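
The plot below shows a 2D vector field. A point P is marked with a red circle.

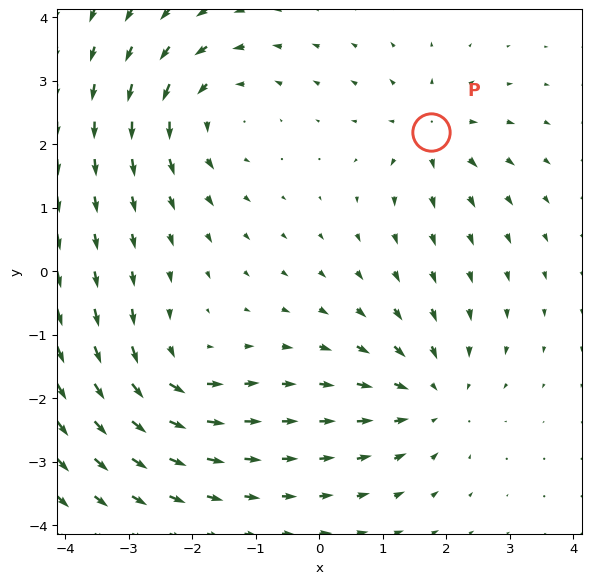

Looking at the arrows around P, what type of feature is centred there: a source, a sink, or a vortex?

source

At P (1.8, 2.2) the arrows spread outward. Divergence about +4, curl ≈0 — positive divergence with near-zero curl is a source.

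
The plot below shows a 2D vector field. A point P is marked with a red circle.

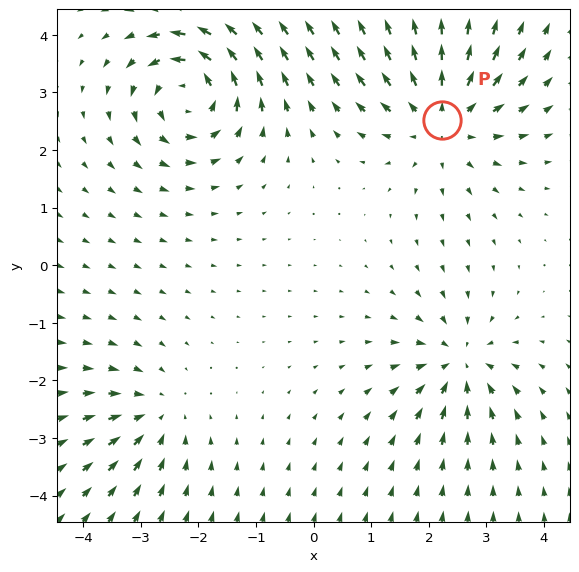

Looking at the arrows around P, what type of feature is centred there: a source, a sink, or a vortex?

At P (2.2, 2.5) the arrows spread outward. Divergence about +5, curl ≈0 — positive divergence with near-zero curl is a source.

source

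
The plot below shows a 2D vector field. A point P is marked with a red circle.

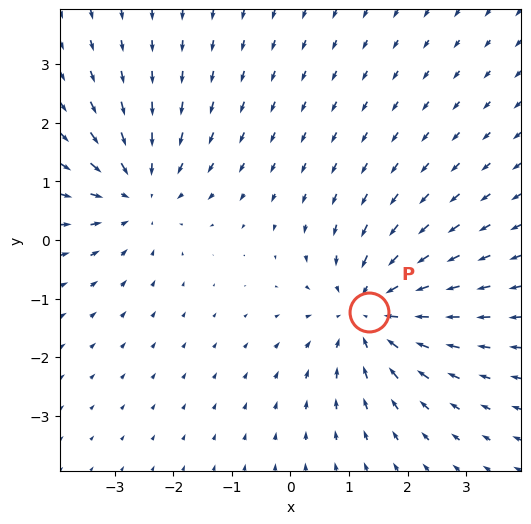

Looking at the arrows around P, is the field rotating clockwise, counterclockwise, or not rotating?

not rotating

Near P at (1.3, -1.2) the arrows show no circulation. The curl there is ≈0.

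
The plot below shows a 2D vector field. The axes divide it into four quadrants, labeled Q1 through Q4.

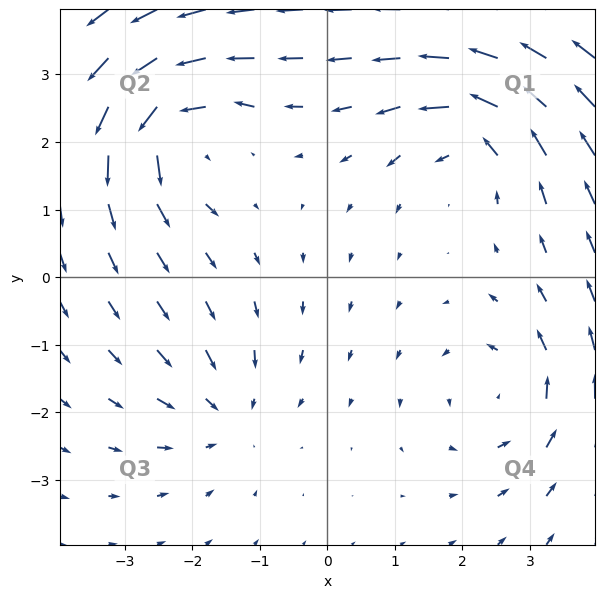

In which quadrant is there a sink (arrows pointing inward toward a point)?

The sink sits at approximately (-1.5, -2.0), which lies in quadrant Q3. The divergence there is about -3, negative as expected for a sink.

Q3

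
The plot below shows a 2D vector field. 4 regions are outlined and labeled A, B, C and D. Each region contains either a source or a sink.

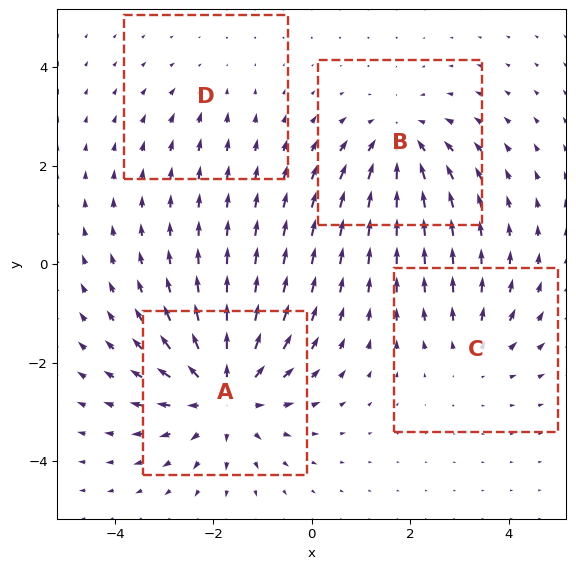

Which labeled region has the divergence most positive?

Divergence at each region's feature centre — A: about +6, B: about -5, C: about +3, D: about -2. Region A is most positive.

A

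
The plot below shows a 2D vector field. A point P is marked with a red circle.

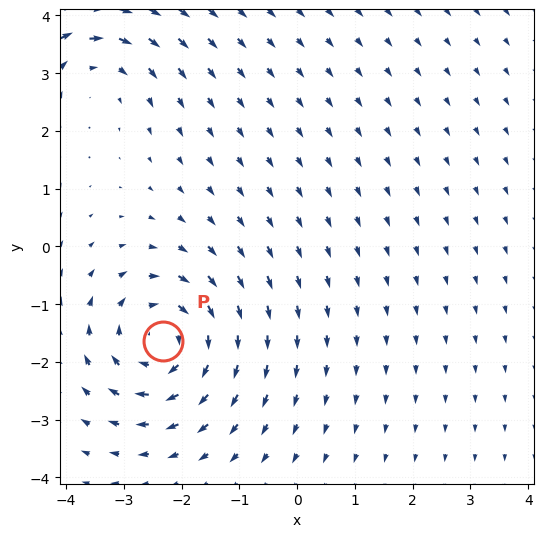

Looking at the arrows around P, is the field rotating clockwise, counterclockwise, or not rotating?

clockwise

Near P at (-2.3, -1.6) the arrows circulate clockwise. The curl (z-component) there is about -5; negative curl means clockwise rotation.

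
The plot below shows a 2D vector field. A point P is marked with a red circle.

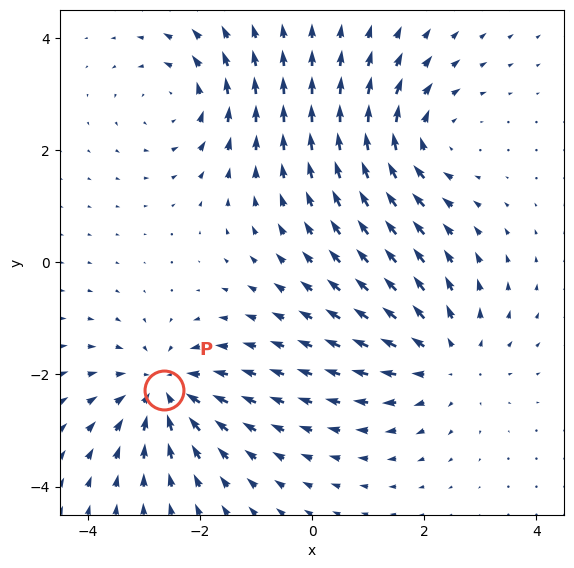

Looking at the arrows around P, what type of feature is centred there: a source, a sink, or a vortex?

At P (-2.6, -2.3) the arrows converge inward. Divergence about -4, curl ≈0 — negative divergence with near-zero curl is a sink.

sink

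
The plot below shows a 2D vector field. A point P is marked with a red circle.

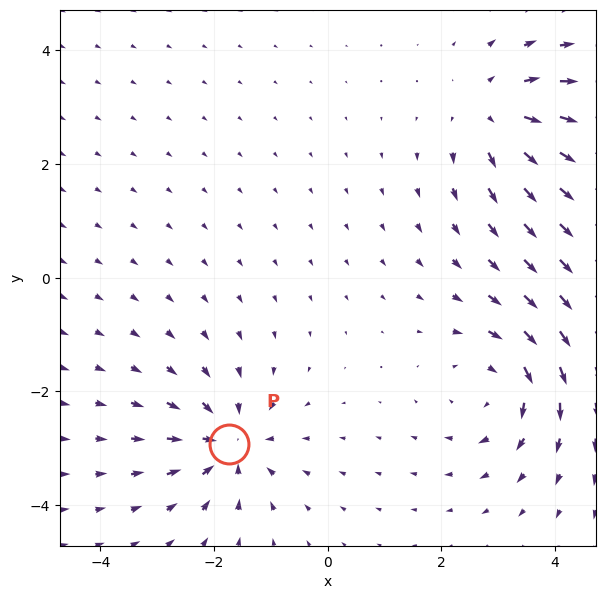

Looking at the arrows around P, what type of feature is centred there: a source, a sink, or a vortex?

sink

At P (-1.7, -2.9) the arrows converge inward. Divergence about -5, curl ≈0 — negative divergence with near-zero curl is a sink.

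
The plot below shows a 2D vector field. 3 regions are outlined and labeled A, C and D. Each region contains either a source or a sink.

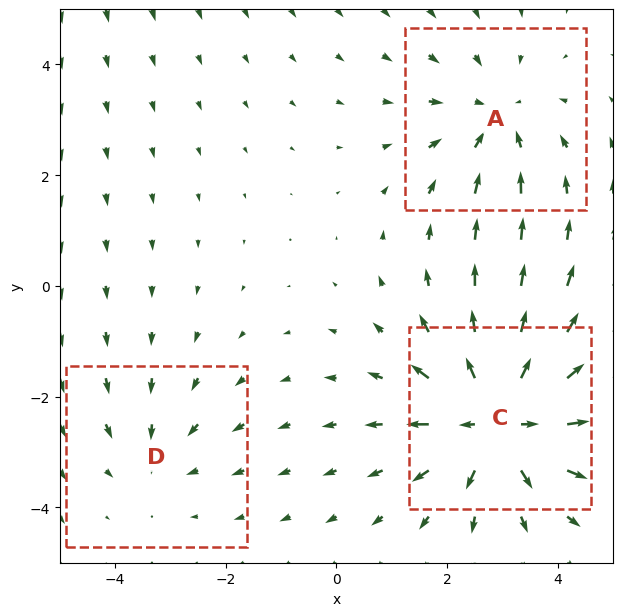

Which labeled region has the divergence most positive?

Divergence at each region's feature centre — A: about -3, C: about +4, D: about -2. Region C is most positive.

C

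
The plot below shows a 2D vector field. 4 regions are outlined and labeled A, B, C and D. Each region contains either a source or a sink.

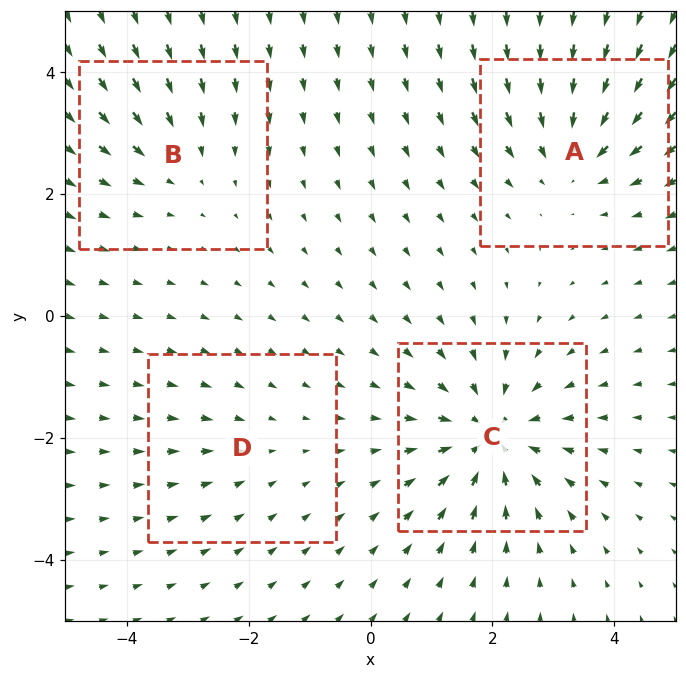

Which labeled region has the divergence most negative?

Divergence at each region's feature centre — A: about -5, B: about -3, C: about -6, D: about -2. Region C is most negative.

C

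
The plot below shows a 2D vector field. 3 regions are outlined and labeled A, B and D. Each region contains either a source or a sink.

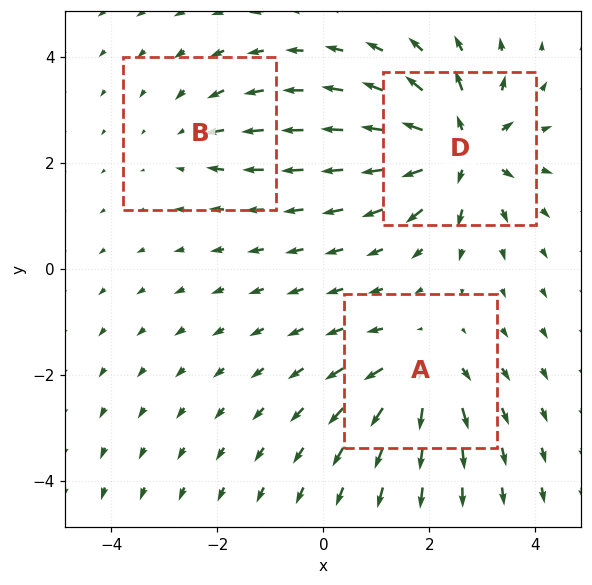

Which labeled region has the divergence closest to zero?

Divergence at each region's feature centre — A: about +4, B: about -2, D: about +6. Region B is closest to zero.

B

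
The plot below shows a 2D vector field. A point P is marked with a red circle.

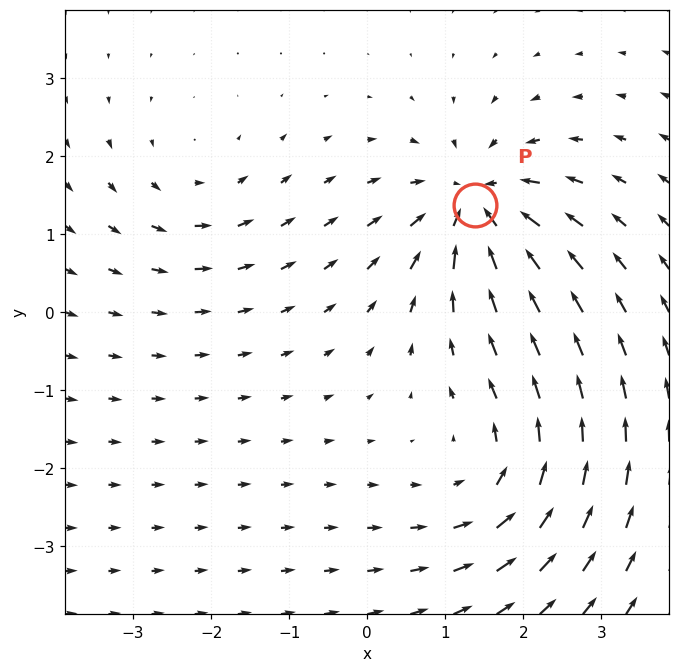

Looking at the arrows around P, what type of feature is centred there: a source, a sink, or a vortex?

At P (1.4, 1.4) the arrows converge inward. Divergence about -6, curl ≈0 — negative divergence with near-zero curl is a sink.

sink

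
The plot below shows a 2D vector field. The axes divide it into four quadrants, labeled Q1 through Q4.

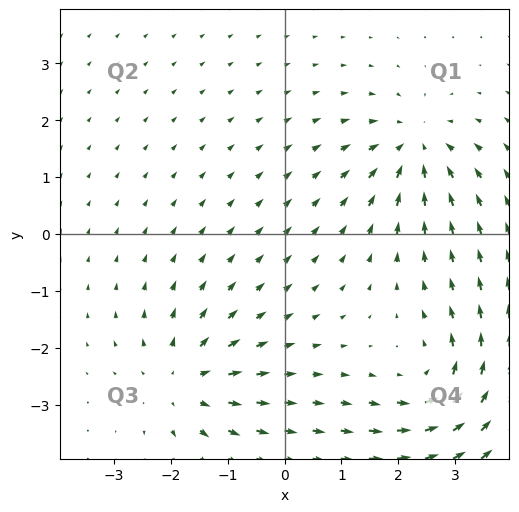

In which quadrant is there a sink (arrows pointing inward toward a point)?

Q1

The sink sits at approximately (2.3, 1.5), which lies in quadrant Q1. The divergence there is about -5, negative as expected for a sink.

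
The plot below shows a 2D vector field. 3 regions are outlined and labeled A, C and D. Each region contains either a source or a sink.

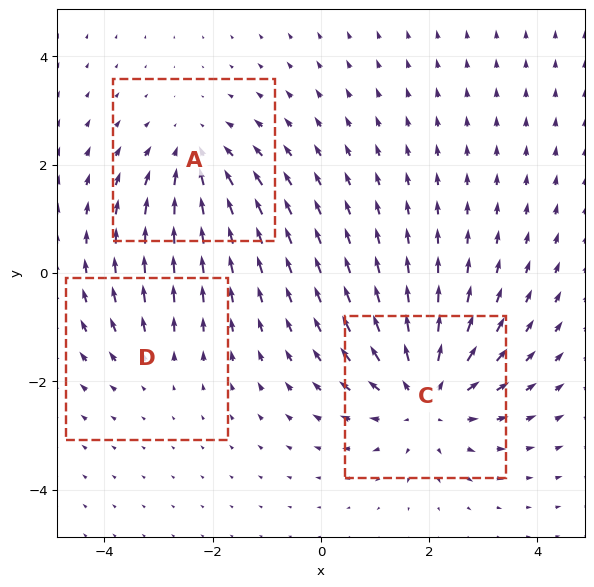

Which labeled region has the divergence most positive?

Divergence at each region's feature centre — A: about -3, C: about +4, D: about +2. Region C is most positive.

C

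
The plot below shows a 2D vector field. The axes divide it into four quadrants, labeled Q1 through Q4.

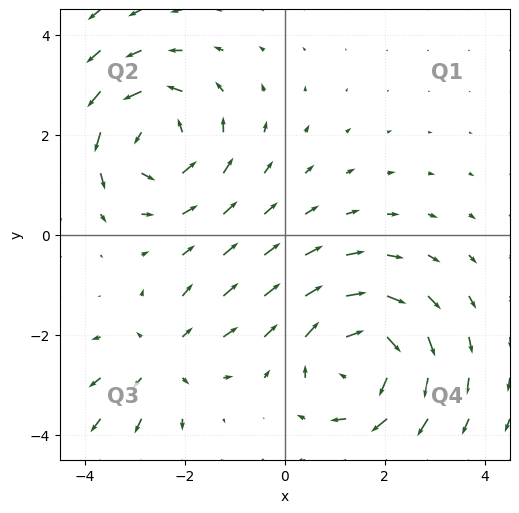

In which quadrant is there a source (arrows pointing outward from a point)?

Q3

The source sits at approximately (-2.4, -2.5), which lies in quadrant Q3. The divergence there is about +3, positive as expected for a source.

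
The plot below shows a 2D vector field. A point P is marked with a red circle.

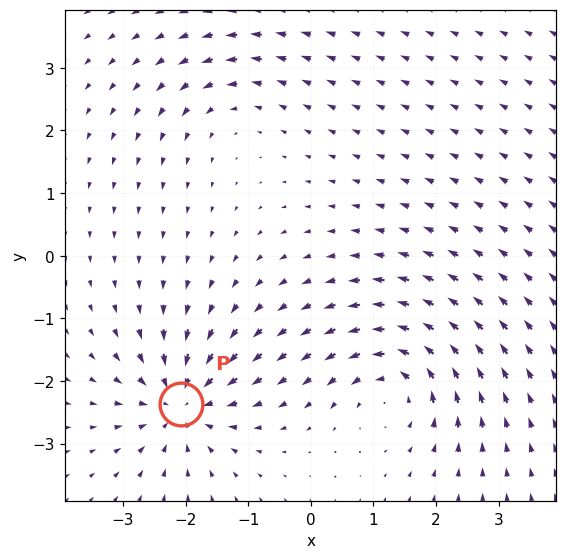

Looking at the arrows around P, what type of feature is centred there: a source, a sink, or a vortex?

At P (-2.1, -2.4) the arrows converge inward. Divergence about -7, curl ≈0 — negative divergence with near-zero curl is a sink.

sink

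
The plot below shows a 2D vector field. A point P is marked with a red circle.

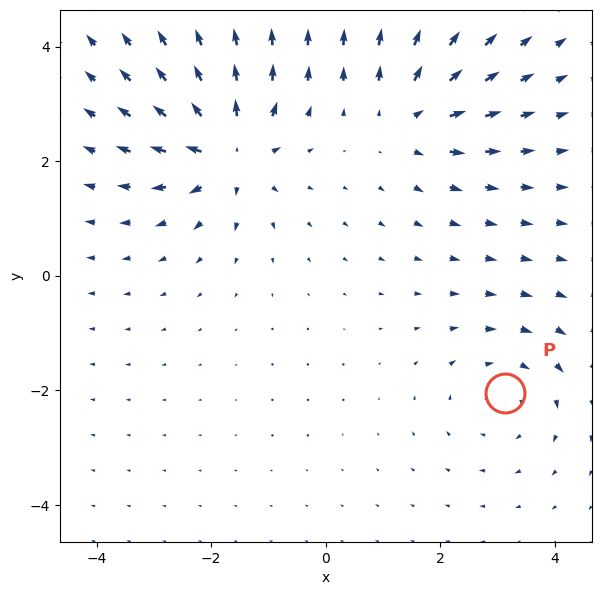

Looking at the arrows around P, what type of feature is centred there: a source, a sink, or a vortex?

vortex

At P (3.1, -2.0) the arrows circulate clockwise. Divergence ≈0, curl about -3 — near-zero divergence with nonzero curl is a vortex.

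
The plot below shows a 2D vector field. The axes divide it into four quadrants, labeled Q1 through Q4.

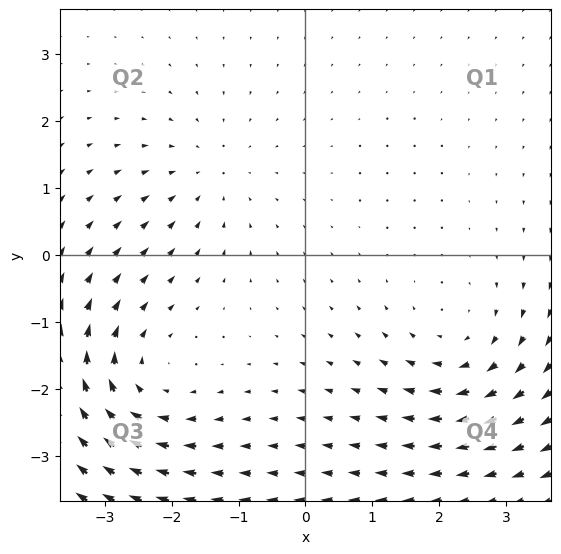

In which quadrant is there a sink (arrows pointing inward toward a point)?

The sink sits at approximately (-1.5, 1.2), which lies in quadrant Q2. The divergence there is about -3, negative as expected for a sink.

Q2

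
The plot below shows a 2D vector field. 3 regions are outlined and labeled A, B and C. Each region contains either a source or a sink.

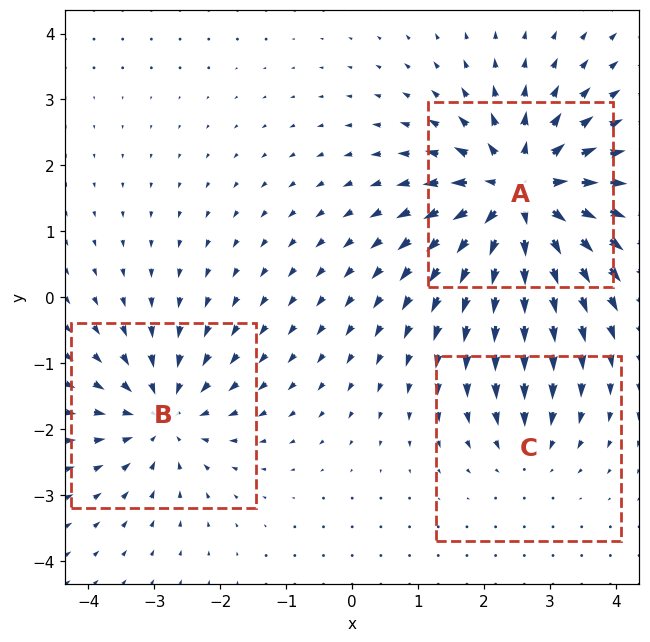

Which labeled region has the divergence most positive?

A

Divergence at each region's feature centre — A: about +6, B: about -3, C: about -2. Region A is most positive.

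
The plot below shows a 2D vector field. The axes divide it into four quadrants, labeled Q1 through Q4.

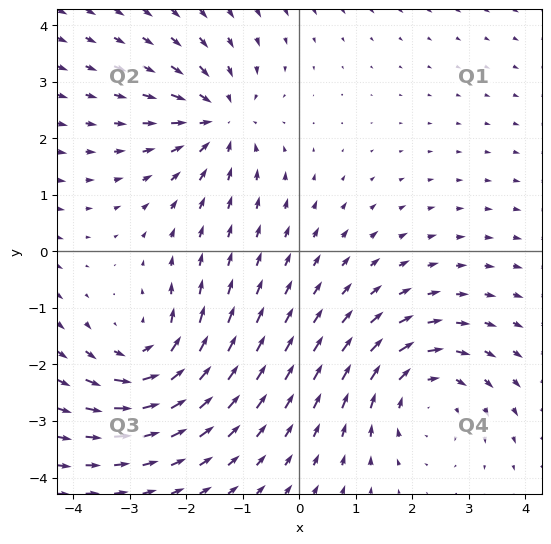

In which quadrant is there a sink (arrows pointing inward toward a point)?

Q2

The sink sits at approximately (-1.4, 2.3), which lies in quadrant Q2. The divergence there is about -4, negative as expected for a sink.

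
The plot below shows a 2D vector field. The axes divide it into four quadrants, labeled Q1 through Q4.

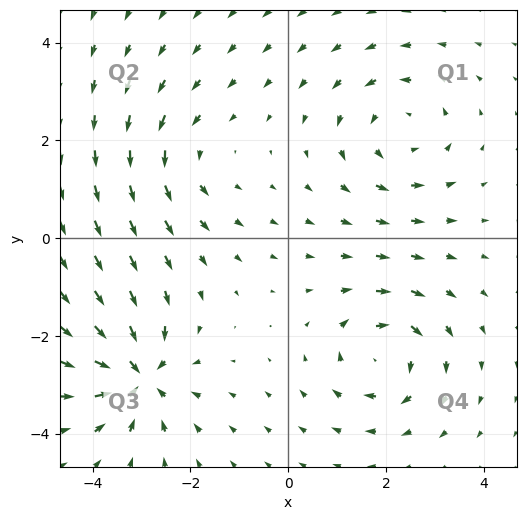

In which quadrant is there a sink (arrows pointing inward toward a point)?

The sink sits at approximately (-3.1, -2.8), which lies in quadrant Q3. The divergence there is about -6, negative as expected for a sink.

Q3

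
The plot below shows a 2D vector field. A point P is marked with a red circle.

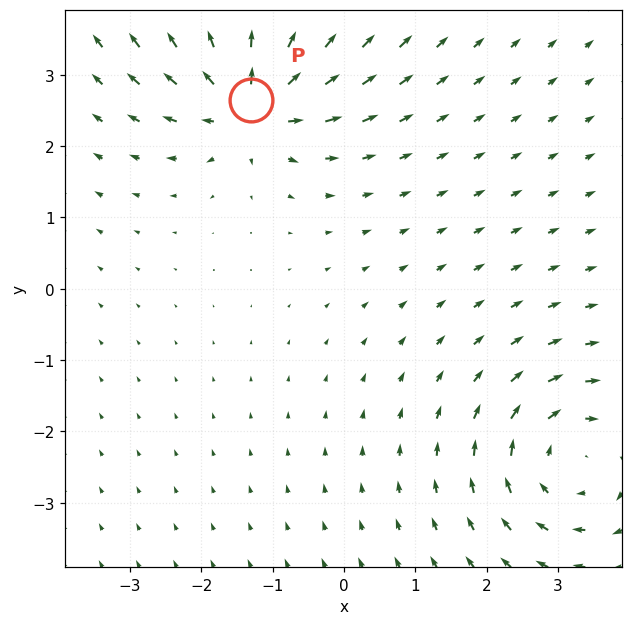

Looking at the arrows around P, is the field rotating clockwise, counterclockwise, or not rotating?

not rotating

Near P at (-1.3, 2.6) the arrows show no circulation. The curl there is ≈0.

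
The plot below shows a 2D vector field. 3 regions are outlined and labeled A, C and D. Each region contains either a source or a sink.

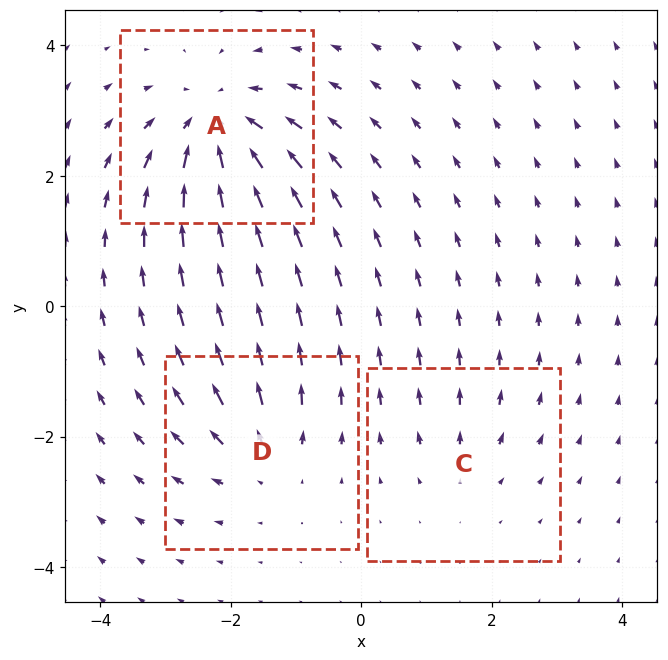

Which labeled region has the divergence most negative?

Divergence at each region's feature centre — A: about -5, C: about +2, D: about +3. Region A is most negative.

A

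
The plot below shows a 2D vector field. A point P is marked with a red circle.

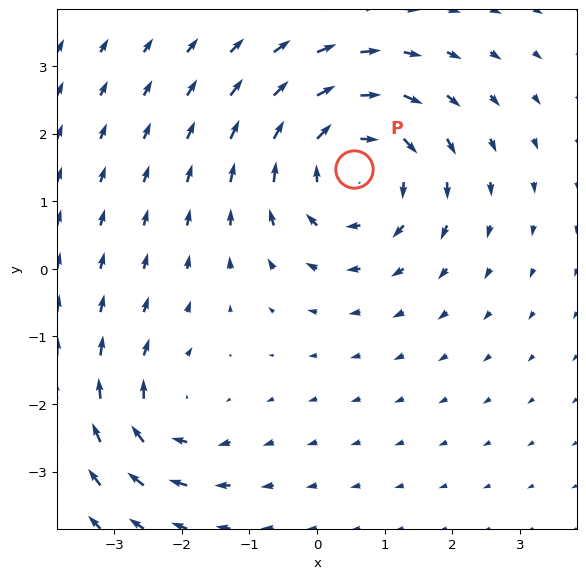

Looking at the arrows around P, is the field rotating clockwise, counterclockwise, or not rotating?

clockwise

Near P at (0.5, 1.5) the arrows circulate clockwise. The curl (z-component) there is about -4; negative curl means clockwise rotation.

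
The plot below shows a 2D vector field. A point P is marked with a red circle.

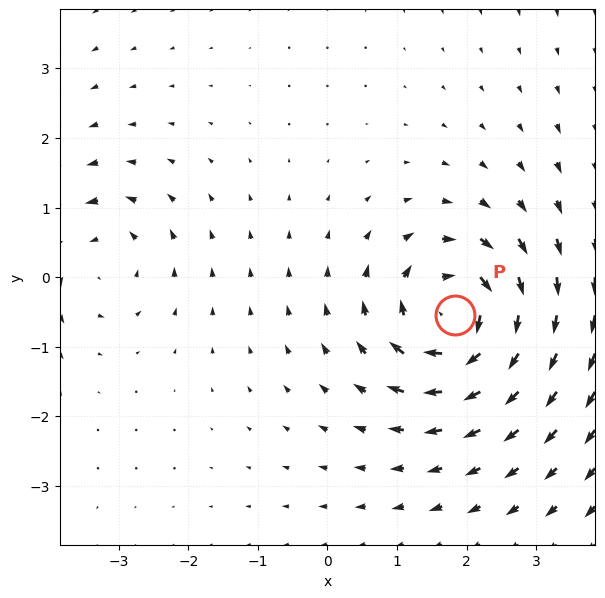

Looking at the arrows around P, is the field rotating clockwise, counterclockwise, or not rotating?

clockwise

Near P at (1.8, -0.5) the arrows circulate clockwise. The curl (z-component) there is about -6; negative curl means clockwise rotation.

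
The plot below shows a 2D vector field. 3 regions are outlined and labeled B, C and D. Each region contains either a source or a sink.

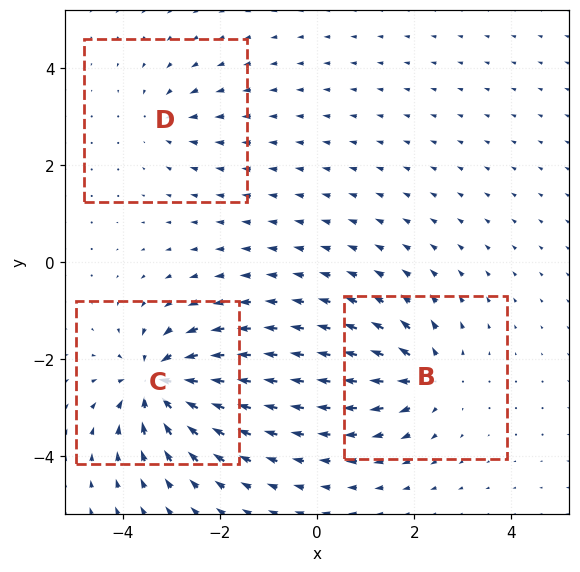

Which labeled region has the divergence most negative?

C

Divergence at each region's feature centre — B: about +4, C: about -6, D: about -3. Region C is most negative.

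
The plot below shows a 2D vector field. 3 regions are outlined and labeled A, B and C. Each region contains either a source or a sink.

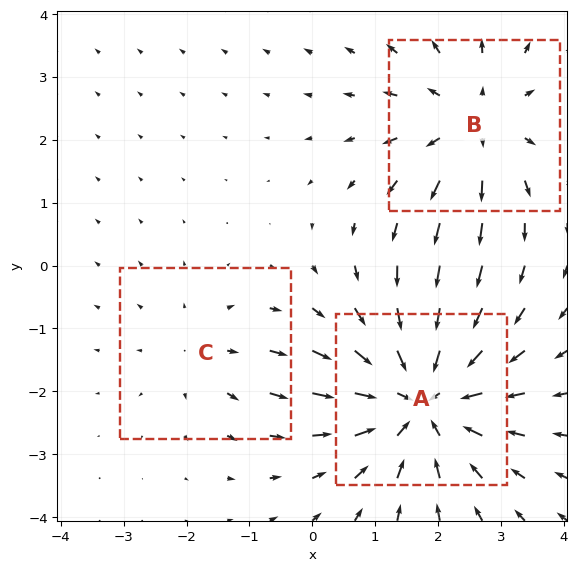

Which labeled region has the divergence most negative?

A

Divergence at each region's feature centre — A: about -4, B: about +3, C: about +2. Region A is most negative.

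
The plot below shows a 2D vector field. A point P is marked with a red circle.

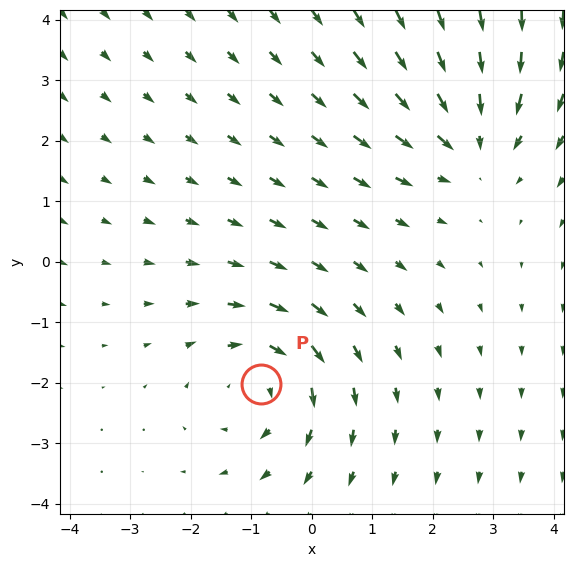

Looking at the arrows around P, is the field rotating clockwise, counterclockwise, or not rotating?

clockwise

Near P at (-0.8, -2.0) the arrows circulate clockwise. The curl (z-component) there is about -3; negative curl means clockwise rotation.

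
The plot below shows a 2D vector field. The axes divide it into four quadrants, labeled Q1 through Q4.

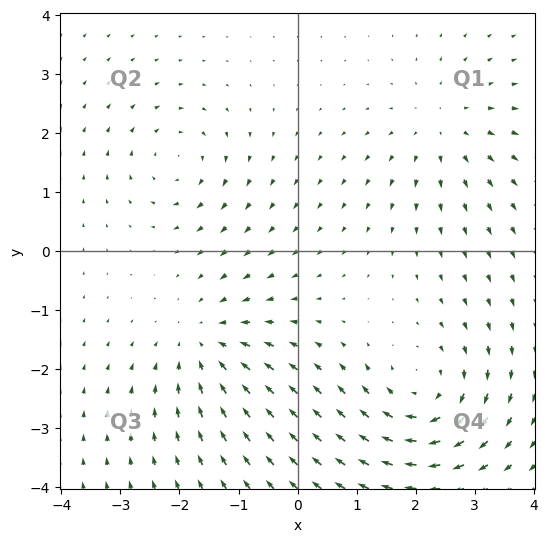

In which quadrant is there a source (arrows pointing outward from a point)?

Q1

The source sits at approximately (2.5, 2.1), which lies in quadrant Q1. The divergence there is about +3, positive as expected for a source.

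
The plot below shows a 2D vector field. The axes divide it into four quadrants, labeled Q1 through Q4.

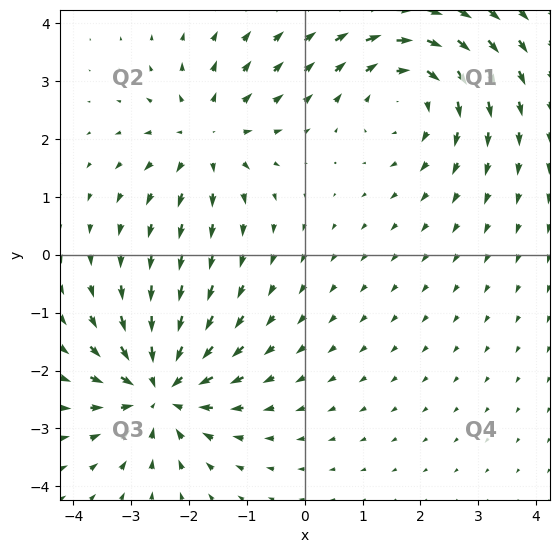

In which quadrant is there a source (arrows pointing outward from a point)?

The source sits at approximately (-1.7, 2.0), which lies in quadrant Q2. The divergence there is about +4, positive as expected for a source.

Q2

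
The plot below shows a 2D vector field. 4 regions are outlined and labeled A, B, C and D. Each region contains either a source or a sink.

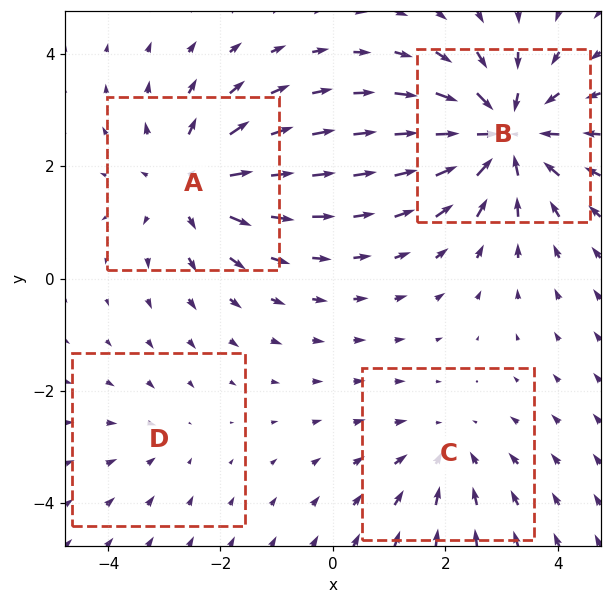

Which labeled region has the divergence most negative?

Divergence at each region's feature centre — A: about +5, B: about -6, C: about -3, D: about -2. Region B is most negative.

B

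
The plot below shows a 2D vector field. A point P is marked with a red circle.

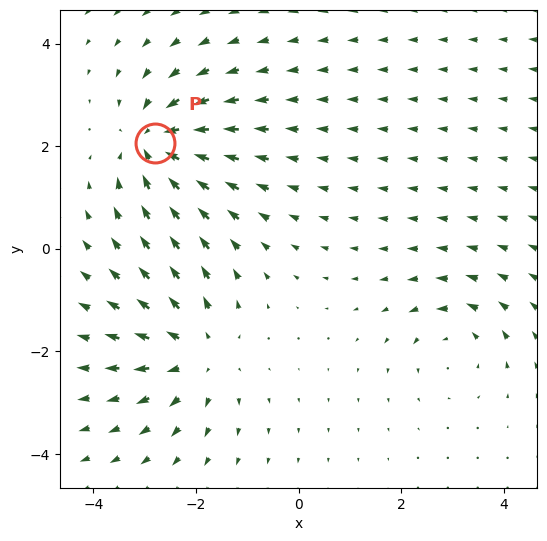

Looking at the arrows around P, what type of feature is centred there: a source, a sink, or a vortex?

sink

At P (-2.8, 2.1) the arrows converge inward. Divergence about -5, curl ≈0 — negative divergence with near-zero curl is a sink.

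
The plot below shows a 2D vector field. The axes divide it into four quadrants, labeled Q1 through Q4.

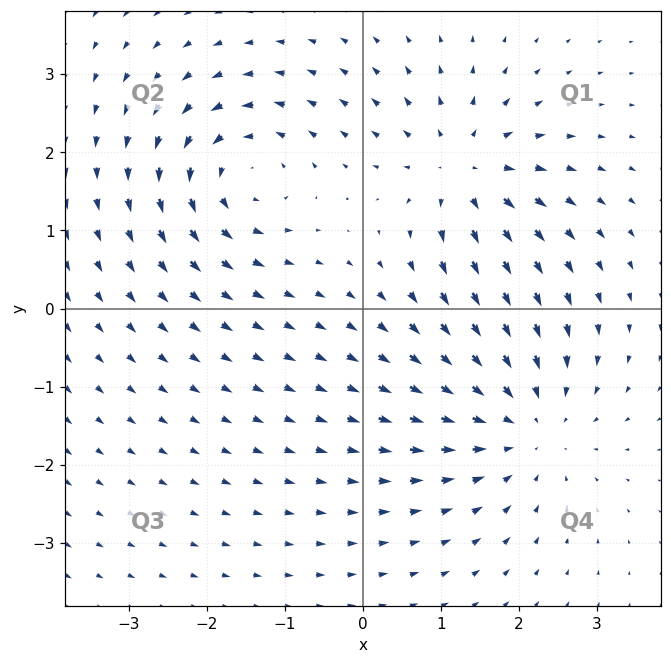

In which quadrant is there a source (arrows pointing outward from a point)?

Q1

The source sits at approximately (1.3, 1.8), which lies in quadrant Q1. The divergence there is about +5, positive as expected for a source.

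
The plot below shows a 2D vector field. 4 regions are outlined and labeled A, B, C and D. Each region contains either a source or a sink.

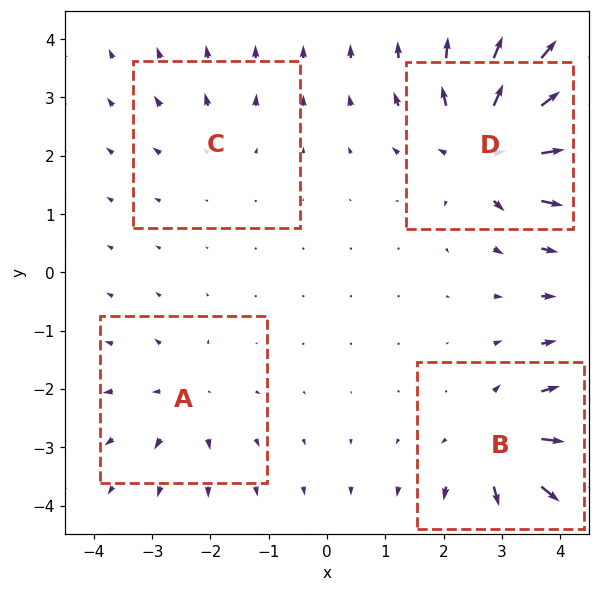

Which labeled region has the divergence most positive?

D

Divergence at each region's feature centre — A: about +4, B: about +6, C: about +2, D: about +8. Region D is most positive.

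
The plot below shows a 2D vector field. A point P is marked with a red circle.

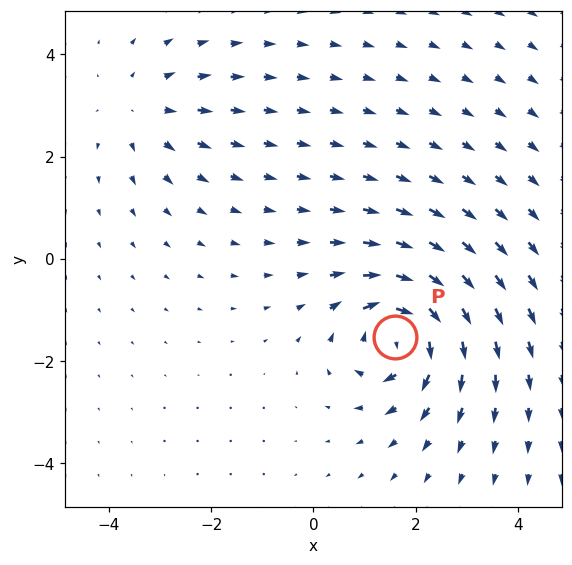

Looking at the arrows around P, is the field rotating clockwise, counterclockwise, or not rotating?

Near P at (1.6, -1.5) the arrows circulate clockwise. The curl (z-component) there is about -7; negative curl means clockwise rotation.

clockwise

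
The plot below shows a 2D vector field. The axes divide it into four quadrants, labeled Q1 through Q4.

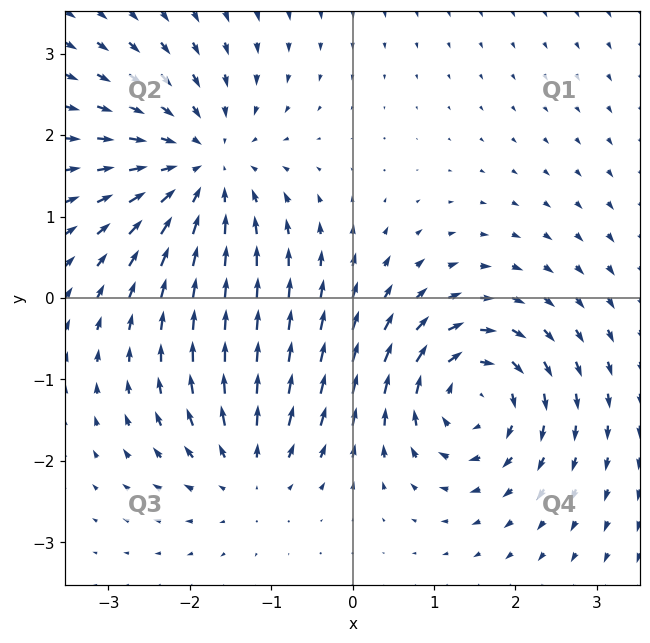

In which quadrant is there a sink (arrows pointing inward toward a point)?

Q2

The sink sits at approximately (-1.8, 1.6), which lies in quadrant Q2. The divergence there is about -4, negative as expected for a sink.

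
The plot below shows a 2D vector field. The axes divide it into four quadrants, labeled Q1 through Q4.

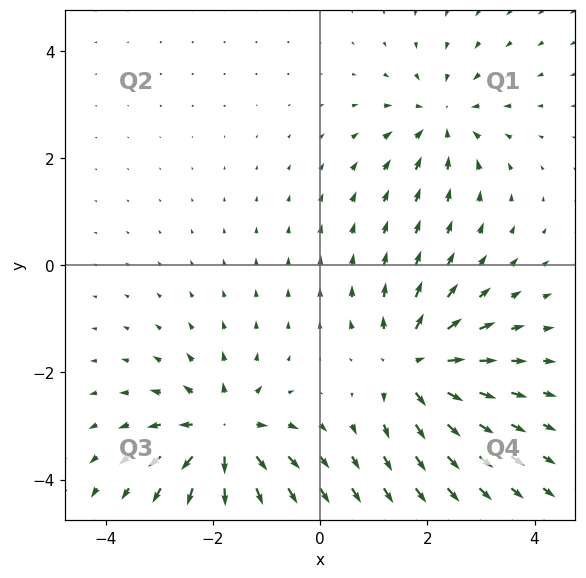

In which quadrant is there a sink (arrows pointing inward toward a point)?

Q1

The sink sits at approximately (2.3, 2.7), which lies in quadrant Q1. The divergence there is about -4, negative as expected for a sink.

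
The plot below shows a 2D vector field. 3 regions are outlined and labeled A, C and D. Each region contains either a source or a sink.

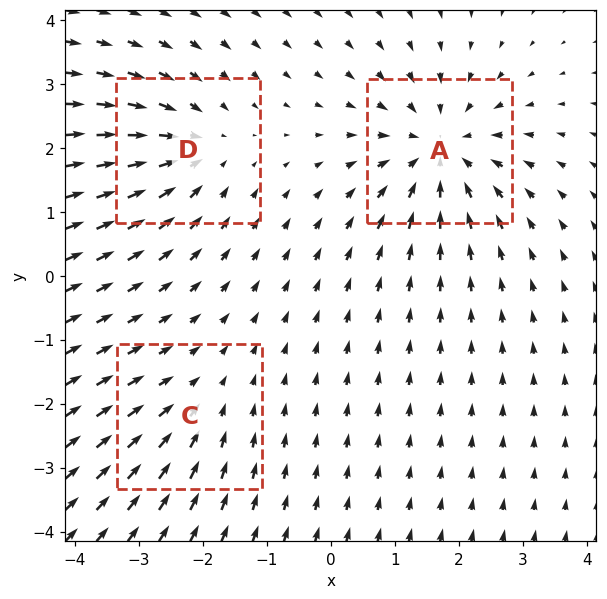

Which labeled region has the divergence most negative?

Divergence at each region's feature centre — A: about -4, C: about -2, D: about -3. Region A is most negative.

A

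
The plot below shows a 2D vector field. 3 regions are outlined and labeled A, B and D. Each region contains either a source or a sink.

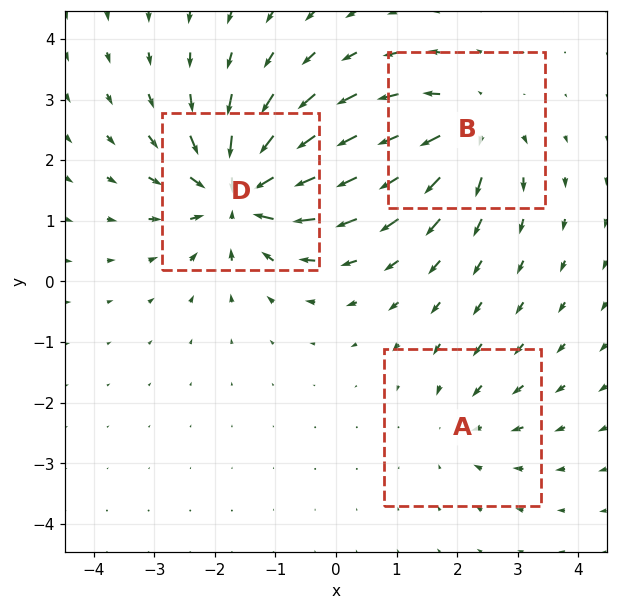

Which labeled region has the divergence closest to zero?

A

Divergence at each region's feature centre — A: about -2, B: about +4, D: about -6. Region A is closest to zero.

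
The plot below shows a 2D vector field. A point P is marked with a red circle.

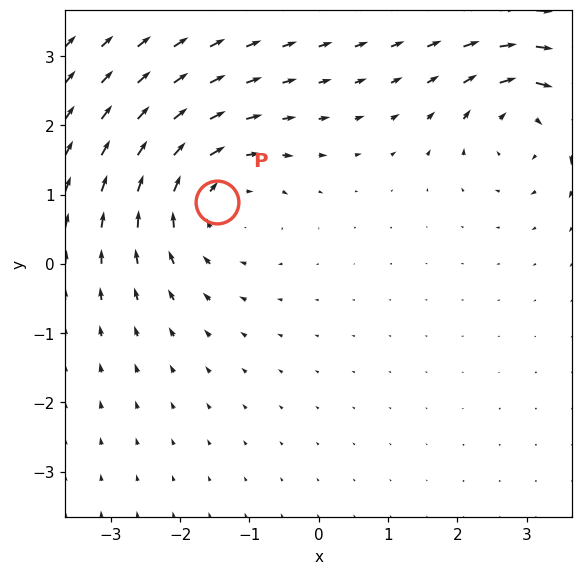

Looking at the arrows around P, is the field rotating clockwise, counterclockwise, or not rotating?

clockwise

Near P at (-1.5, 0.9) the arrows circulate clockwise. The curl (z-component) there is about -4; negative curl means clockwise rotation.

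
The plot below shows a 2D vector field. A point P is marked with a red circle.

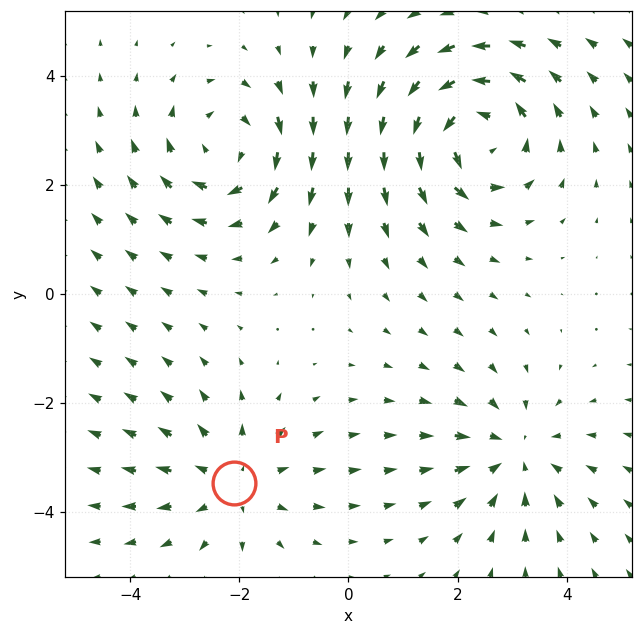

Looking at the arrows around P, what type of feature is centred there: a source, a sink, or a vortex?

At P (-2.1, -3.5) the arrows spread outward. Divergence about +2, curl ≈0 — positive divergence with near-zero curl is a source.

source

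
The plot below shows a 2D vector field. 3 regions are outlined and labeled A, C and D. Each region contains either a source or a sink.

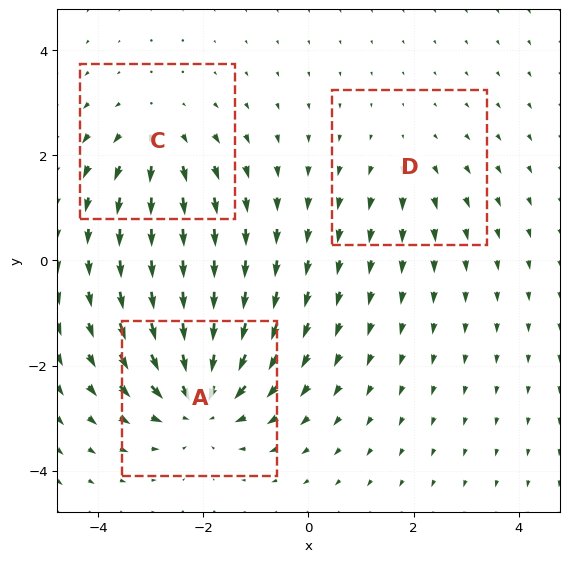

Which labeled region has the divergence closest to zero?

Divergence at each region's feature centre — A: about -5, C: about +3, D: about +2. Region D is closest to zero.

D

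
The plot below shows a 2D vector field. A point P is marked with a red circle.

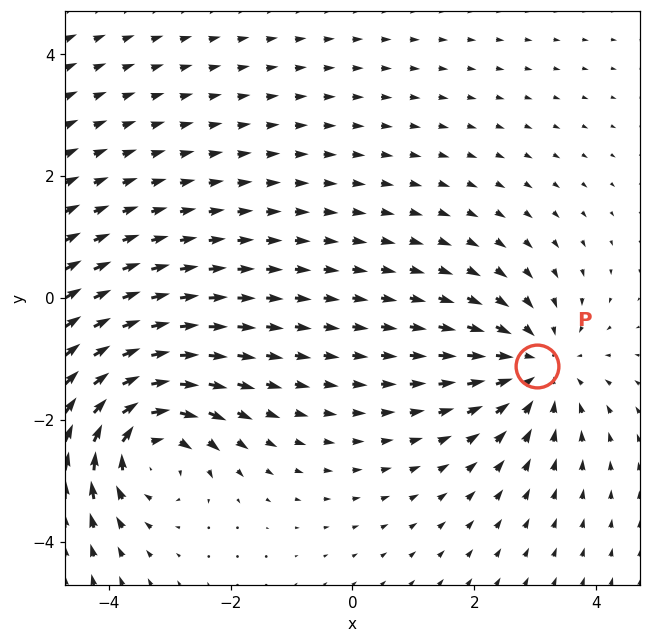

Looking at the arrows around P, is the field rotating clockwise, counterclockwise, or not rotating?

Near P at (3.0, -1.1) the arrows show no circulation. The curl there is ≈0.

not rotating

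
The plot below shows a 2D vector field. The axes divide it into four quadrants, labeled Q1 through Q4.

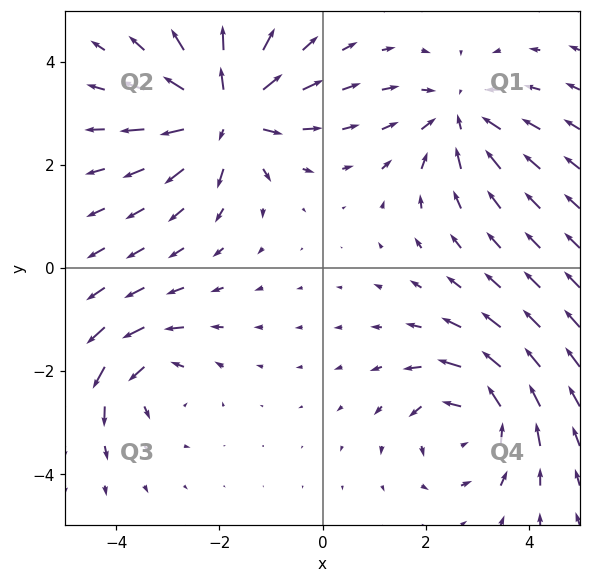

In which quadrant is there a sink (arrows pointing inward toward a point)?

Q1

The sink sits at approximately (2.6, 2.9), which lies in quadrant Q1. The divergence there is about -3, negative as expected for a sink.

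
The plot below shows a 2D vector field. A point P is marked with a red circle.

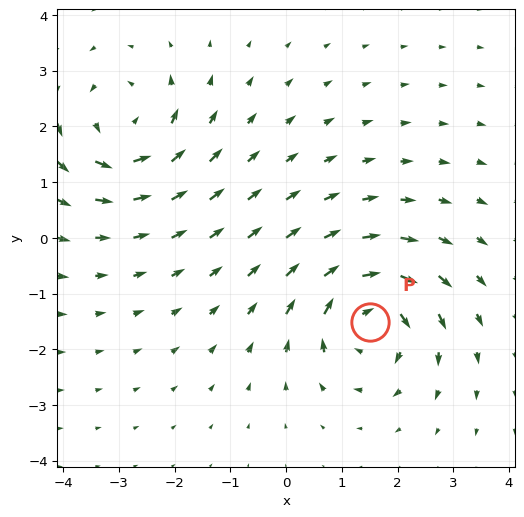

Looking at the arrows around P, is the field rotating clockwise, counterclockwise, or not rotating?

Near P at (1.5, -1.5) the arrows circulate clockwise. The curl (z-component) there is about -6; negative curl means clockwise rotation.

clockwise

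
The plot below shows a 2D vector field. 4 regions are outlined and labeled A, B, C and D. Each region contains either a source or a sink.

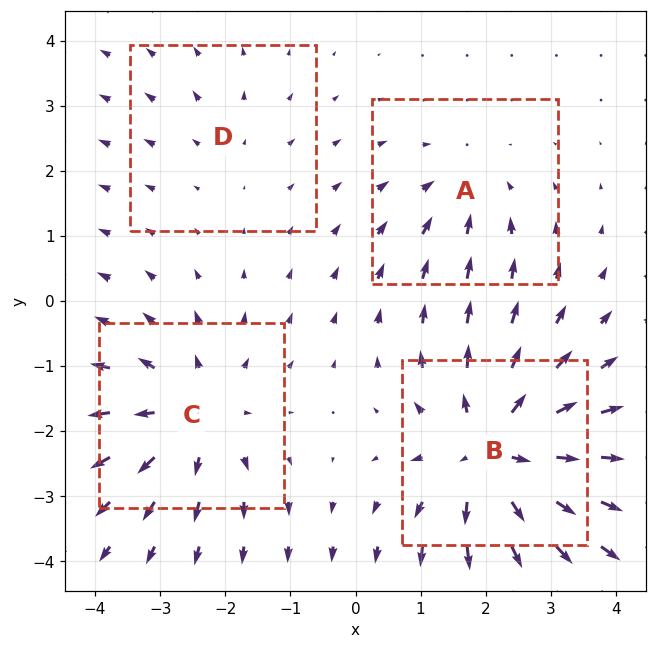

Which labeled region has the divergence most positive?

B

Divergence at each region's feature centre — A: about -3, B: about +7, C: about +5, D: about +2. Region B is most positive.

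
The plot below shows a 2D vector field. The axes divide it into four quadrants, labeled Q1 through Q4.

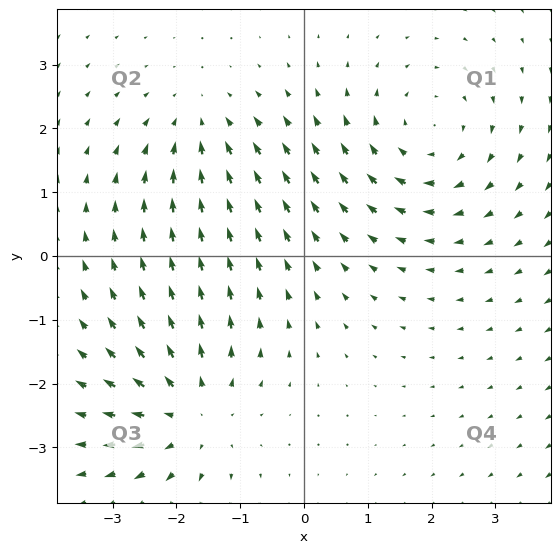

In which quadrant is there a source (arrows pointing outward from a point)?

The source sits at approximately (-1.8, -2.5), which lies in quadrant Q3. The divergence there is about +4, positive as expected for a source.

Q3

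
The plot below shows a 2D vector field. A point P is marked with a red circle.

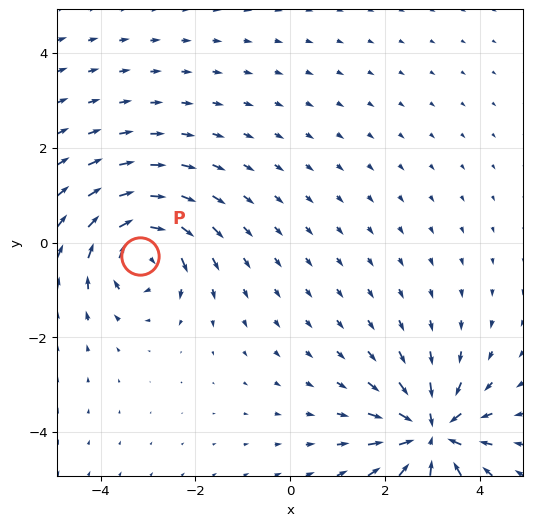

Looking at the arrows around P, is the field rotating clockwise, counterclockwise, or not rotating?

clockwise

Near P at (-3.2, -0.3) the arrows circulate clockwise. The curl (z-component) there is about -6; negative curl means clockwise rotation.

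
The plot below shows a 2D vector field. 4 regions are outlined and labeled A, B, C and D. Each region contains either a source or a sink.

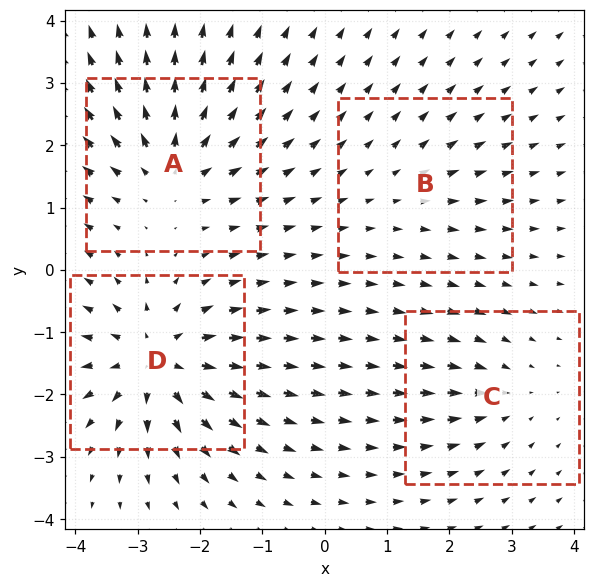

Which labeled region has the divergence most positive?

Divergence at each region's feature centre — A: about +6, B: about +2, C: about -3, D: about +7. Region D is most positive.

D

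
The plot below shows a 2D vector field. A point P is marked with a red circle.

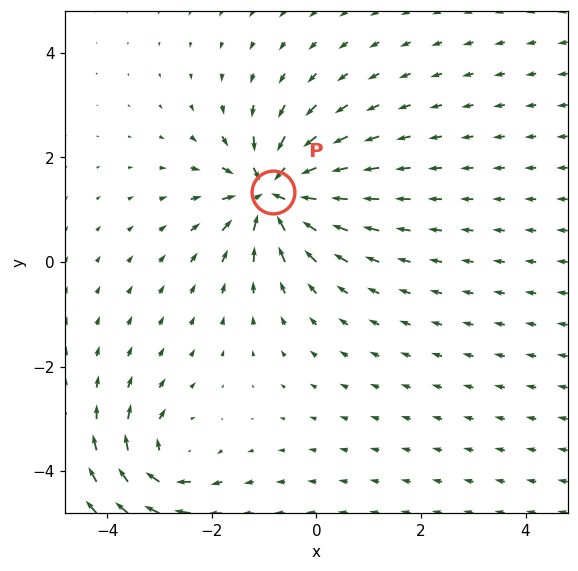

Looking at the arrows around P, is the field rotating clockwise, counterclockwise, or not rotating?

Near P at (-0.8, 1.3) the arrows show no circulation. The curl there is ≈0.

not rotating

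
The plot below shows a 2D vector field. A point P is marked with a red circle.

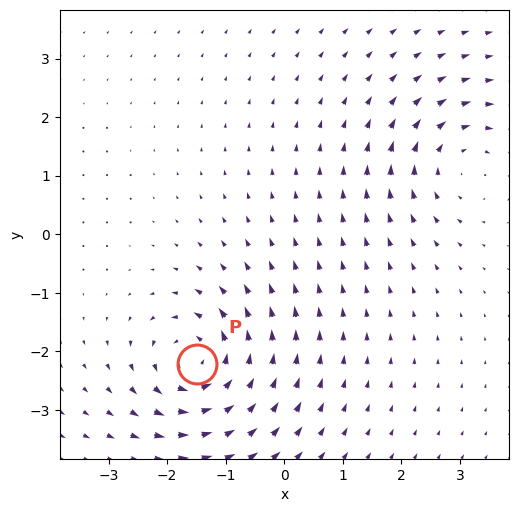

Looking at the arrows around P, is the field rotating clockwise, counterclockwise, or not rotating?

Near P at (-1.5, -2.2) the arrows circulate counterclockwise. The curl (z-component) there is about +7; positive curl means counterclockwise rotation.

counterclockwise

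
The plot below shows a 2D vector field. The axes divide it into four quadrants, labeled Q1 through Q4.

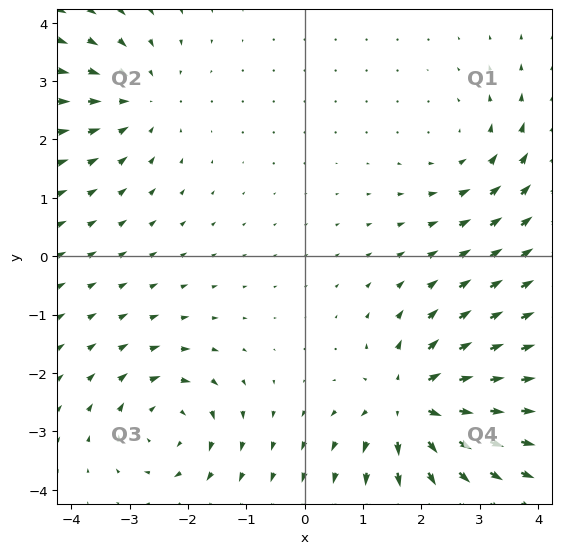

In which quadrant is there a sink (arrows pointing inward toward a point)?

The sink sits at approximately (-2.8, 2.7), which lies in quadrant Q2. The divergence there is about -3, negative as expected for a sink.

Q2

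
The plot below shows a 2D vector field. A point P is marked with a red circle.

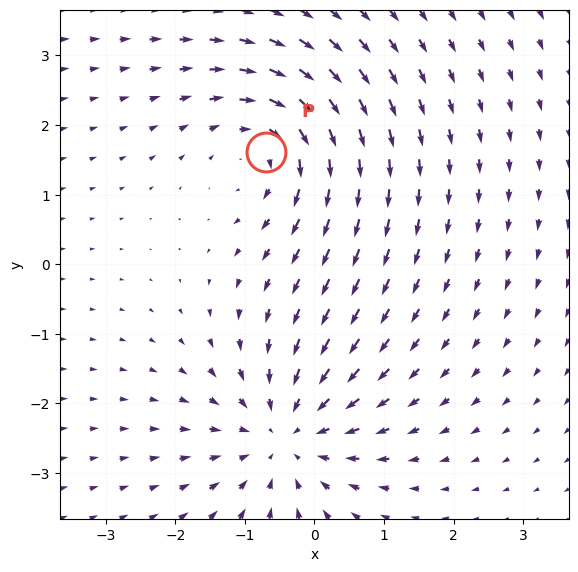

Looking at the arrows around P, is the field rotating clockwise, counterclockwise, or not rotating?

Near P at (-0.7, 1.6) the arrows circulate clockwise. The curl (z-component) there is about -4; negative curl means clockwise rotation.

clockwise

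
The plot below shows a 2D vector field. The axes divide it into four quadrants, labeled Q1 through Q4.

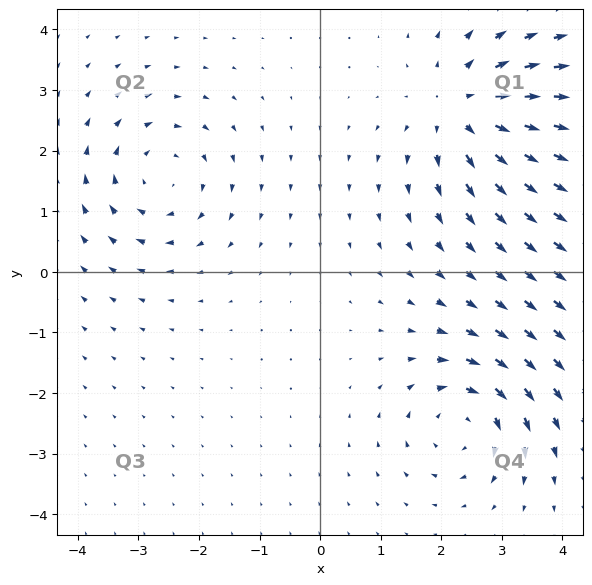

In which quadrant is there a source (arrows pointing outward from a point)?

The source sits at approximately (2.4, 2.7), which lies in quadrant Q1. The divergence there is about +3, positive as expected for a source.

Q1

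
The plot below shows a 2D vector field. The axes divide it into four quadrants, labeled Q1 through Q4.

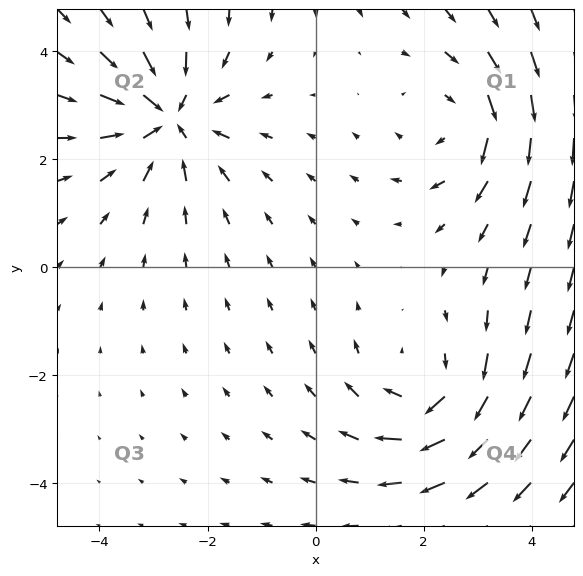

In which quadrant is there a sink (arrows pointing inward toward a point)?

Q2

The sink sits at approximately (-2.7, 2.8), which lies in quadrant Q2. The divergence there is about -5, negative as expected for a sink.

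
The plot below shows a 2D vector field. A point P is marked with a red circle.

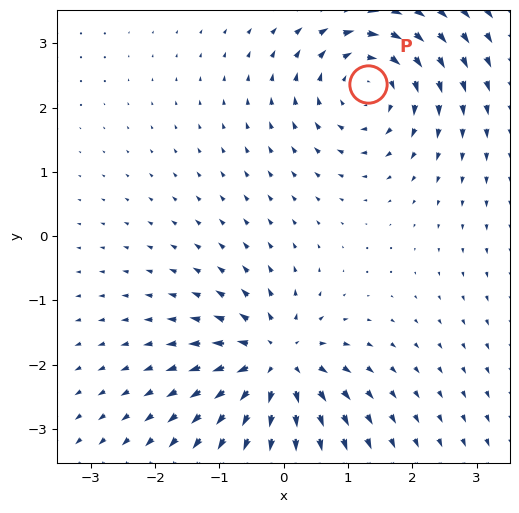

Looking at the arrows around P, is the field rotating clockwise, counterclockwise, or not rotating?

Near P at (1.3, 2.4) the arrows circulate clockwise. The curl (z-component) there is about -3; negative curl means clockwise rotation.

clockwise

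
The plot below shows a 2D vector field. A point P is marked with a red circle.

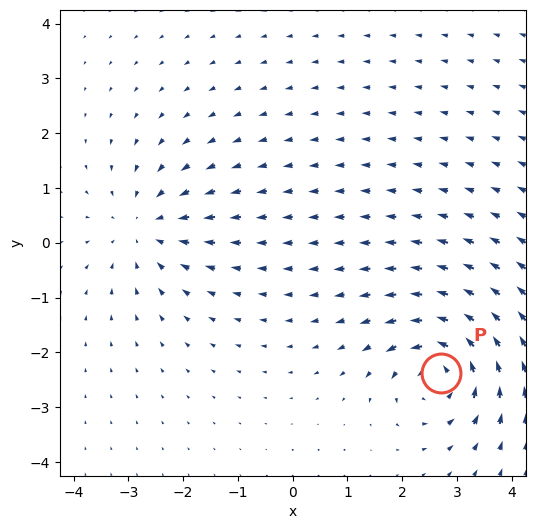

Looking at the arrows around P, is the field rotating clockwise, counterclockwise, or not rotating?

Near P at (2.7, -2.4) the arrows circulate counterclockwise. The curl (z-component) there is about +4; positive curl means counterclockwise rotation.

counterclockwise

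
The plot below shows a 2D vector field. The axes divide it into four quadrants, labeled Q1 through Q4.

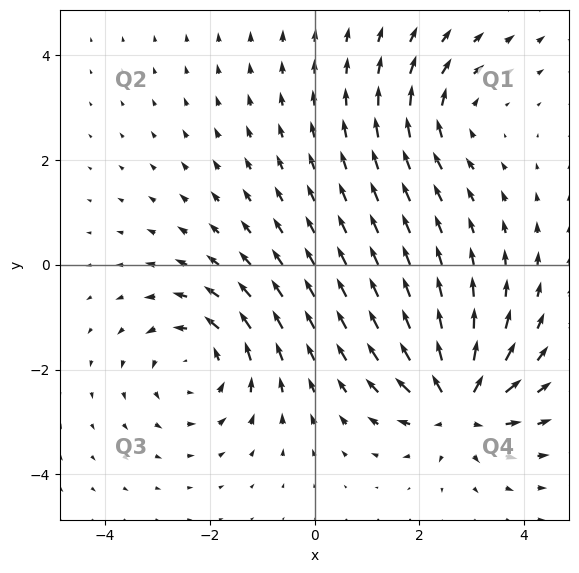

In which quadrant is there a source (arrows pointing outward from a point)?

The source sits at approximately (2.8, -2.7), which lies in quadrant Q4. The divergence there is about +5, positive as expected for a source.

Q4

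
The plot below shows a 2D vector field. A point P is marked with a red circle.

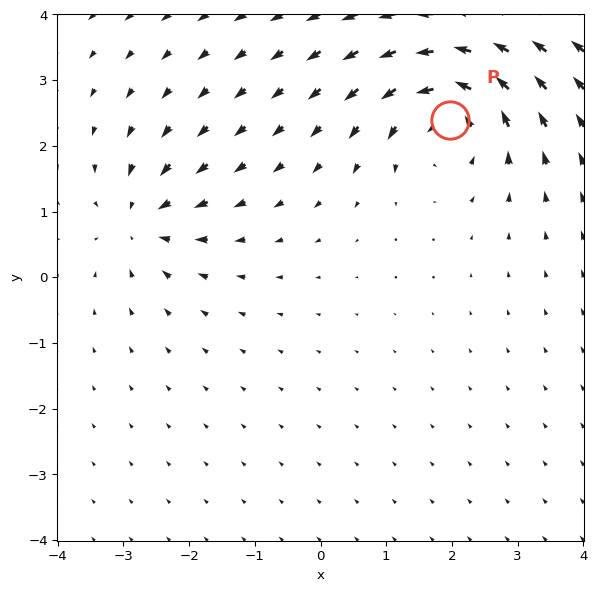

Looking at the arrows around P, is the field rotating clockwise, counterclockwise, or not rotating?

Near P at (2.0, 2.4) the arrows circulate counterclockwise. The curl (z-component) there is about +5; positive curl means counterclockwise rotation.

counterclockwise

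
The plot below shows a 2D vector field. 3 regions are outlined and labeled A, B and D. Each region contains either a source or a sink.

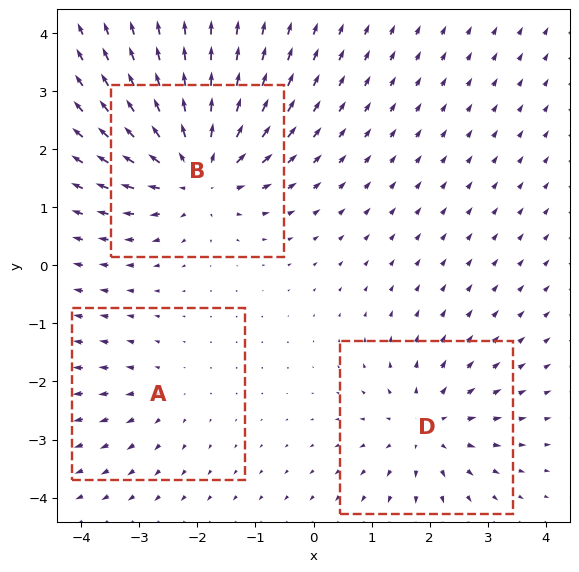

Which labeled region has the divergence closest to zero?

Divergence at each region's feature centre — A: about +2, B: about +5, D: about +4. Region A is closest to zero.

A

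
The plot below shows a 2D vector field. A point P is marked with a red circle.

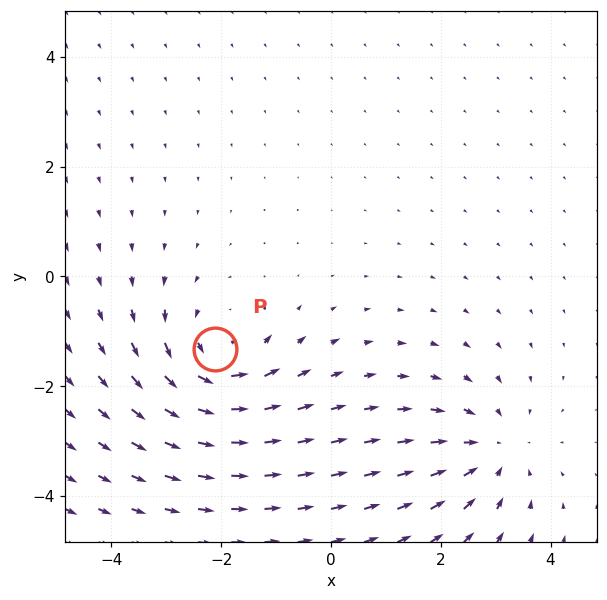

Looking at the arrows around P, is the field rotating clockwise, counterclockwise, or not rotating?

counterclockwise

Near P at (-2.1, -1.3) the arrows circulate counterclockwise. The curl (z-component) there is about +5; positive curl means counterclockwise rotation.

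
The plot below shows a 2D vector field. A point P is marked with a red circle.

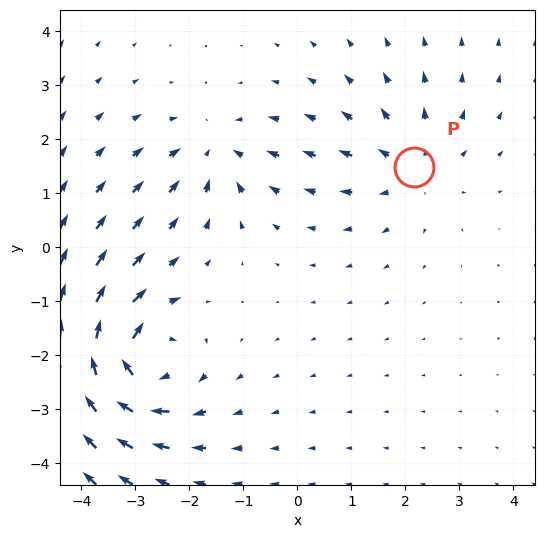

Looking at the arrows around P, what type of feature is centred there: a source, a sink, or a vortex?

At P (2.2, 1.5) the arrows spread outward. Divergence about +3, curl ≈0 — positive divergence with near-zero curl is a source.

source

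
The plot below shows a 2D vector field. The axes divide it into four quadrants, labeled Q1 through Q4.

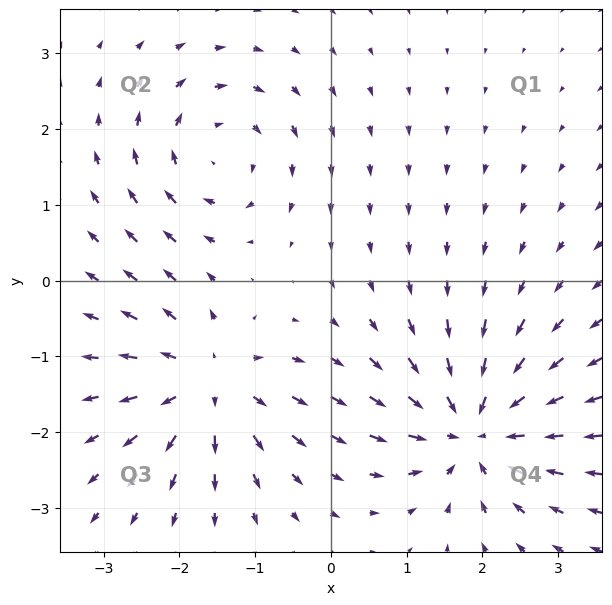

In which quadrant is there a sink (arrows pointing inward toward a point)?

Q4

The sink sits at approximately (1.9, -2.0), which lies in quadrant Q4. The divergence there is about -6, negative as expected for a sink.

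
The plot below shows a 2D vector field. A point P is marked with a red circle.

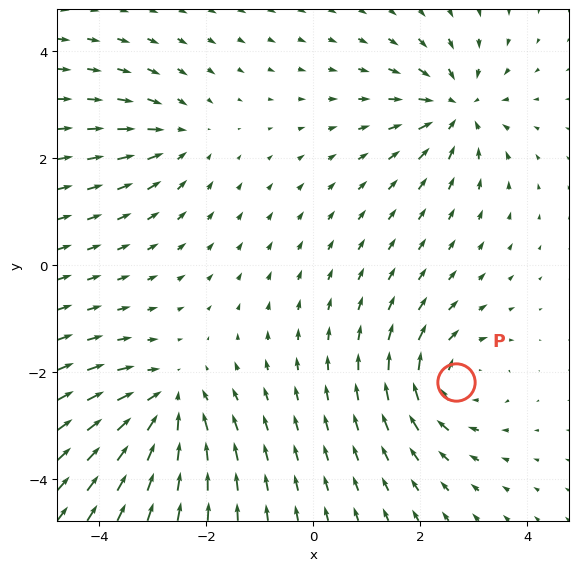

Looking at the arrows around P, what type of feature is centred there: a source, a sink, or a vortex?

At P (2.7, -2.2) the arrows circulate clockwise. Divergence ≈0, curl about -5 — near-zero divergence with nonzero curl is a vortex.

vortex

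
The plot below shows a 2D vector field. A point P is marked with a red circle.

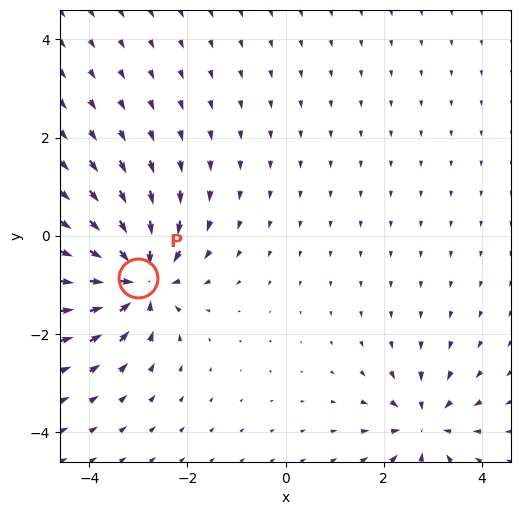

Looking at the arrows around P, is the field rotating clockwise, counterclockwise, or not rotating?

Near P at (-3.0, -0.9) the arrows show no circulation. The curl there is ≈0.

not rotating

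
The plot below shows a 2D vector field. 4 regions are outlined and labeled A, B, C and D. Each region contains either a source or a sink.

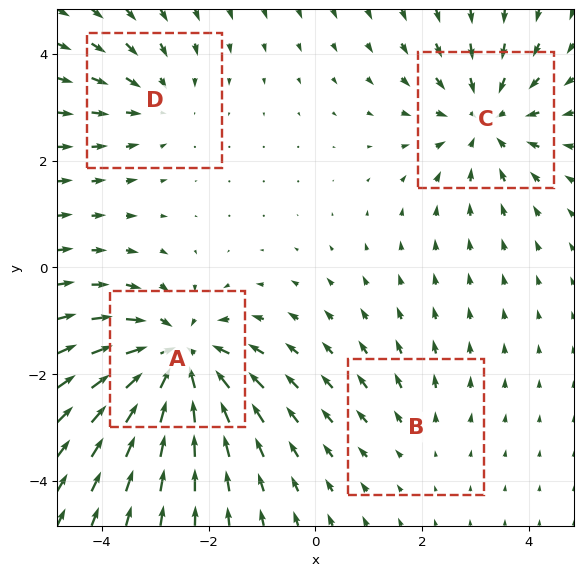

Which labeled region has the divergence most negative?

Divergence at each region's feature centre — A: about -6, B: about +2, C: about -5, D: about -3. Region A is most negative.

A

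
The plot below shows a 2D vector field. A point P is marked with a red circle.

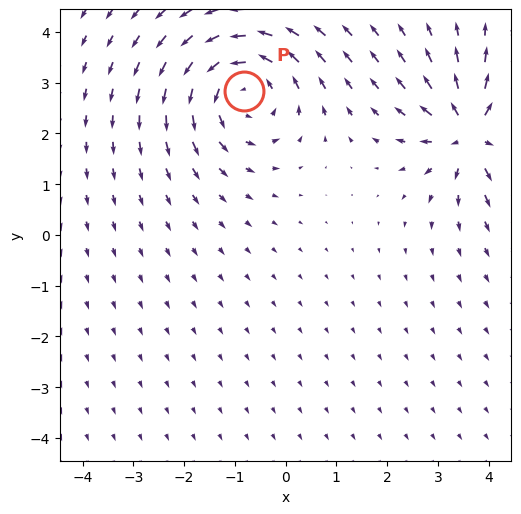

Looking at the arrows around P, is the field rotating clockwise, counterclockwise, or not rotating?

Near P at (-0.8, 2.8) the arrows circulate counterclockwise. The curl (z-component) there is about +4; positive curl means counterclockwise rotation.

counterclockwise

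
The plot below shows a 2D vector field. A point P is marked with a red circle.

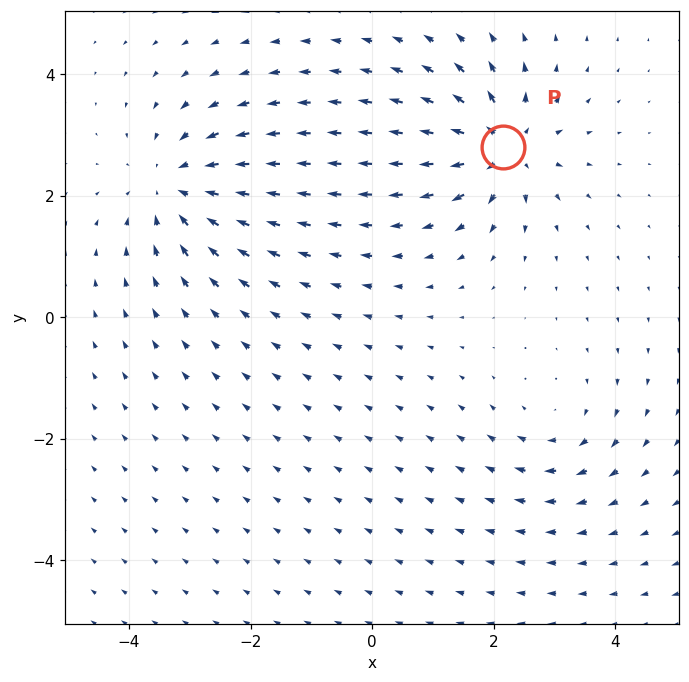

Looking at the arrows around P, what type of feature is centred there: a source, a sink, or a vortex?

At P (2.2, 2.8) the arrows spread outward. Divergence about +6, curl ≈0 — positive divergence with near-zero curl is a source.

source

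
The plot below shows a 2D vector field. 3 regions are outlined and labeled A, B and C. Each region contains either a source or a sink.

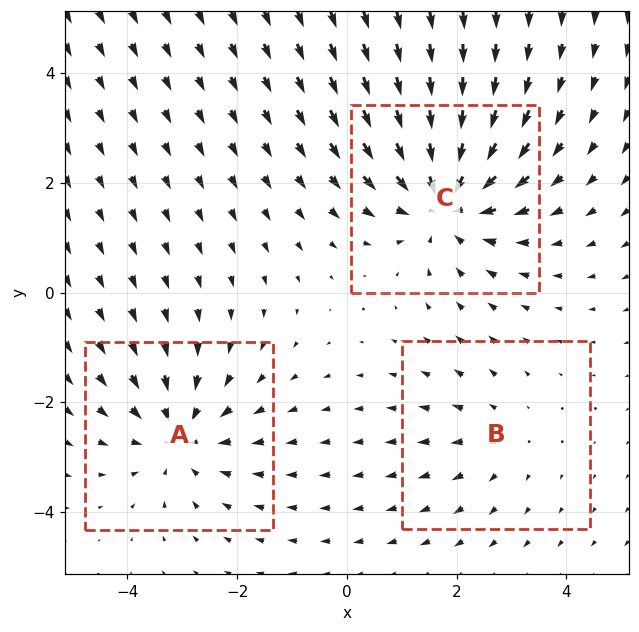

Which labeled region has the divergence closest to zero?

B

Divergence at each region's feature centre — A: about -3, B: about +2, C: about -4. Region B is closest to zero.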